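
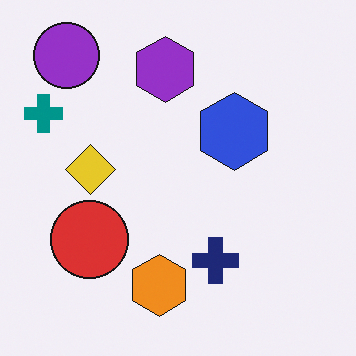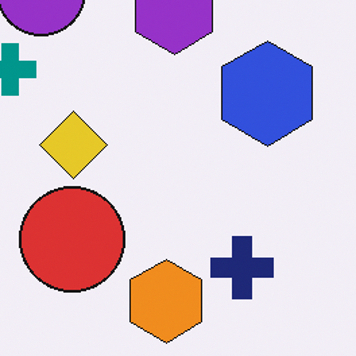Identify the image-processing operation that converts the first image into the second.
The transformation is: cropped slightly and scaled back up.

The visible shapes are larger and the field of view is narrower; shapes near the original edges may be partly or wholly outside the frame — a crop-and-rescale.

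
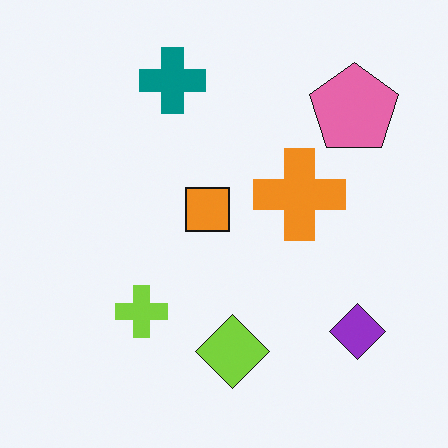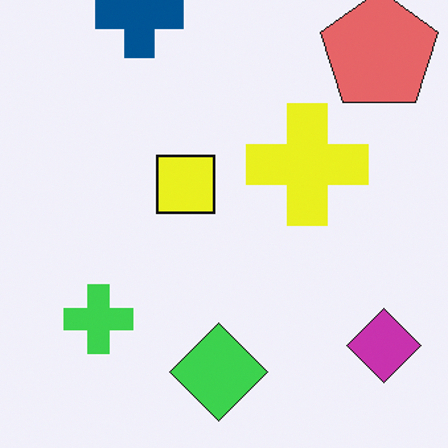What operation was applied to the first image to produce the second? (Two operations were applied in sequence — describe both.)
The second image is the first cropped slightly and scaled back up, then hue-shifted slightly.

The visible shapes are larger and the field of view is narrower; shapes near the original edges may be partly or wholly outside the frame — a crop-and-rescale. Every shape's color has rotated by the same amount around the hue wheel — a uniform hue shift.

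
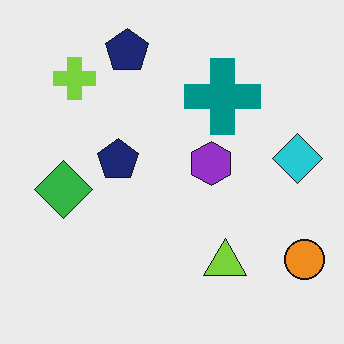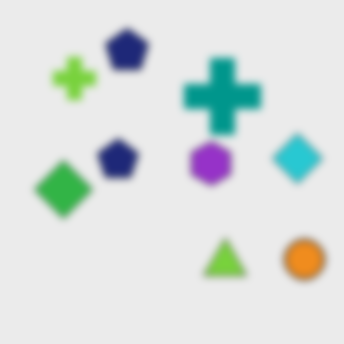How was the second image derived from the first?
This is the original image noticeably gaussian-blurred.

Shape edges and outlines are uniformly softened across the whole image.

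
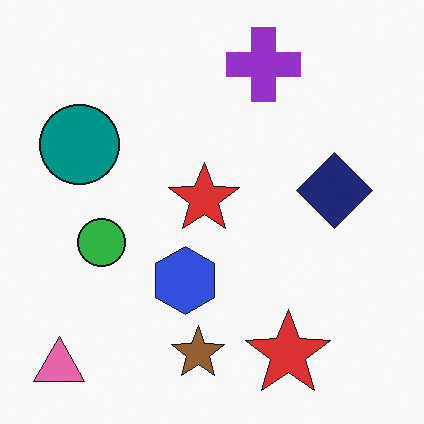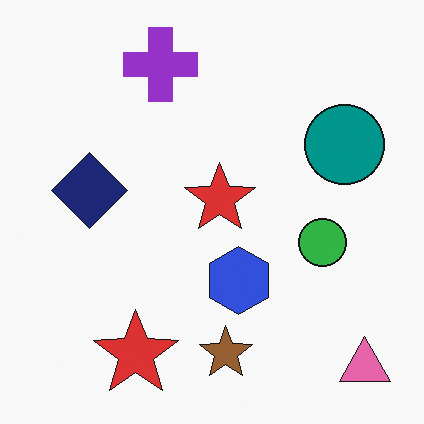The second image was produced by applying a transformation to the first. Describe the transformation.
This is the original image flipped horizontally (left ↔ right).

The pink triangle is in the bottom-left of the first image and the bottom-right of the second — shapes on opposite sides of the vertical midline have swapped in a mirror flip.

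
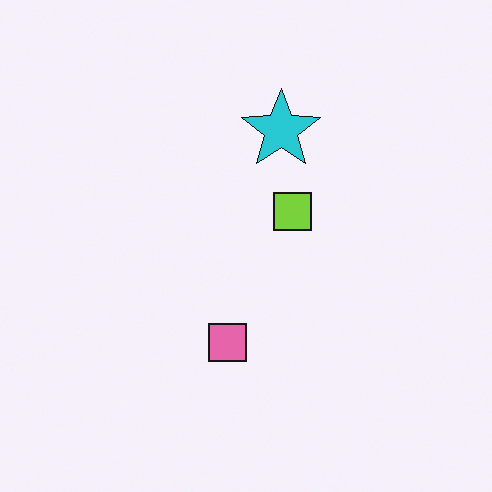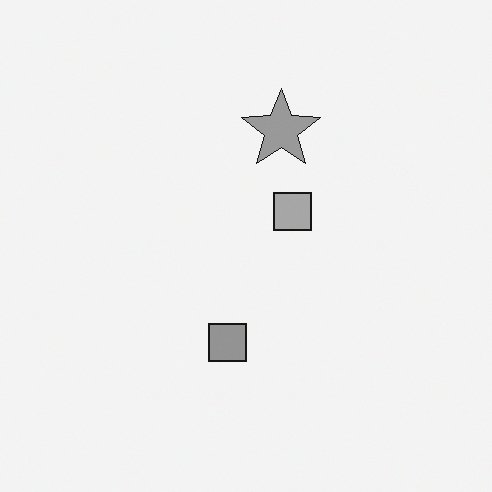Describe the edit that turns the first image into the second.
Converted to grayscale.

All color is removed — every shape is now a shade of grey.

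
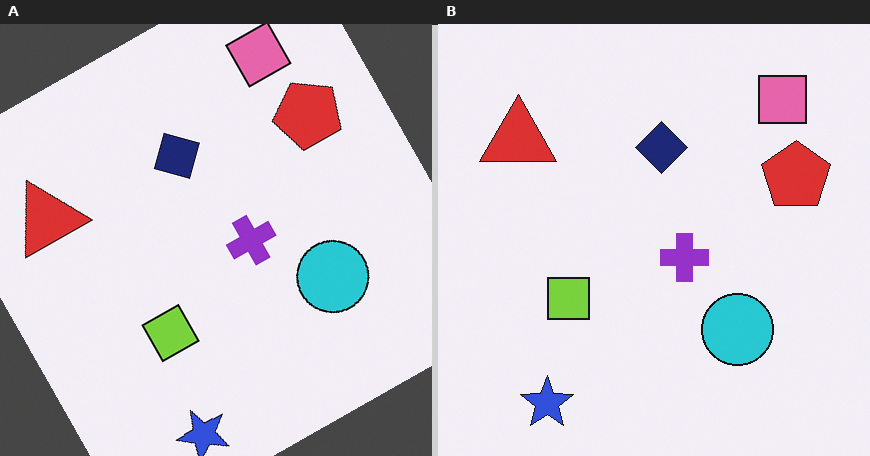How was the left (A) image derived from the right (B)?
The image was rotated counter-clockwise by a clearly visible amount.

Every shape is tilted by the same angle and the image corners show triangular fill wedges — a whole-image rotation by a non-right angle.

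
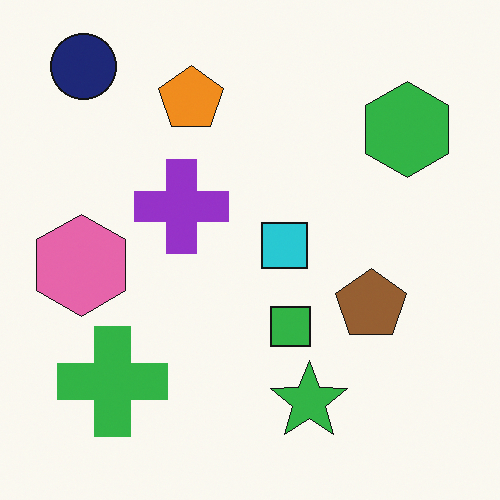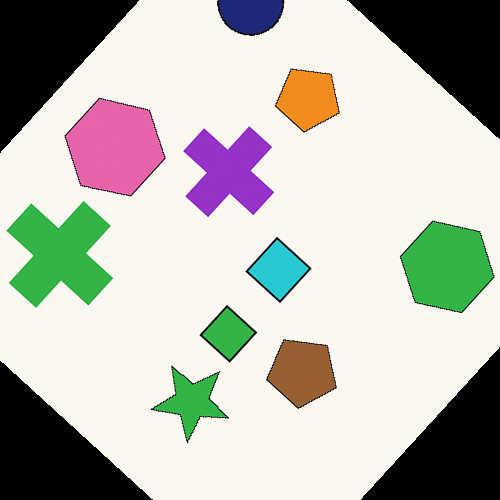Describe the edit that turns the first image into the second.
The image was rotated clockwise by a large amount — several tens of degrees.

Every shape is tilted by the same angle and the image corners show triangular fill wedges — a whole-image rotation by a non-right angle.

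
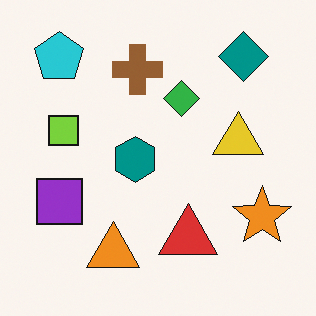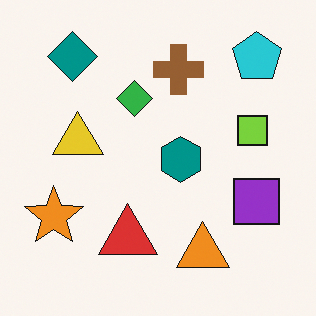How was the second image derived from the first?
The second image is the first flipped horizontally (left ↔ right).

The orange star is in the bottom-right of the first image and the bottom-left of the second — shapes on opposite sides of the vertical midline have swapped in a mirror flip.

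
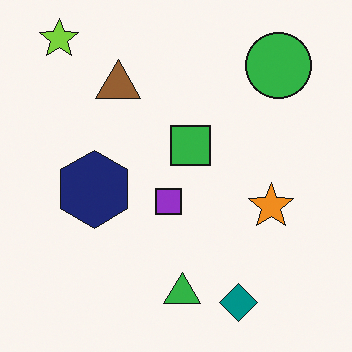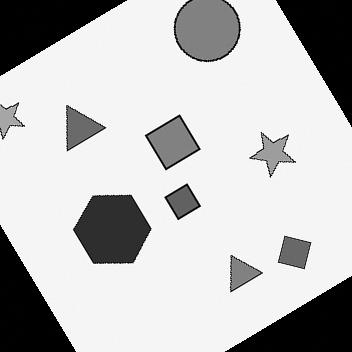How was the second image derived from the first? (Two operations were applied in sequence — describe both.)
This is the original image converted to grayscale, then rotated counter-clockwise by a large amount — several tens of degrees.

All color is removed — every shape is now a shade of grey. Every shape is tilted by the same angle and the image corners show triangular fill wedges — a whole-image rotation by a non-right angle.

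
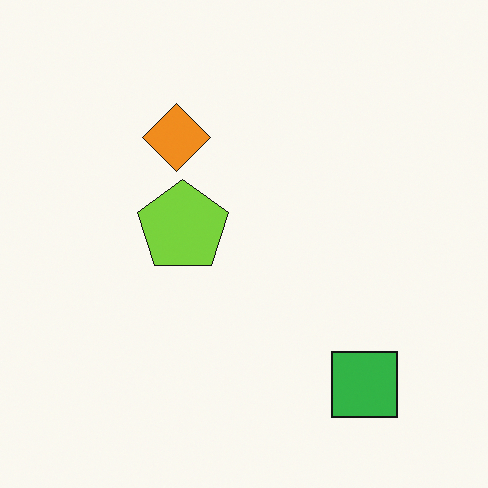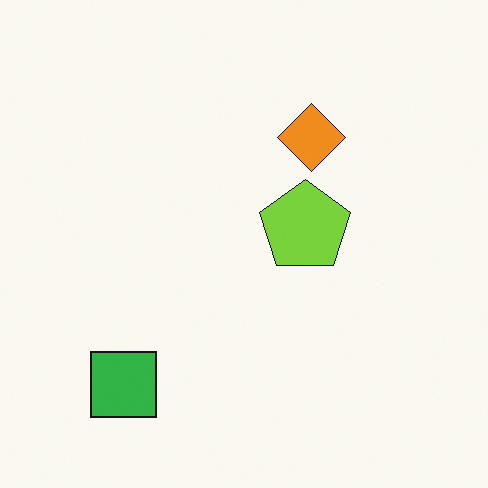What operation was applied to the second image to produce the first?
Flipped horizontally (left ↔ right).

The green square is in the bottom-left of the second image and the bottom-right of the first — shapes on opposite sides of the vertical midline have swapped in a mirror flip.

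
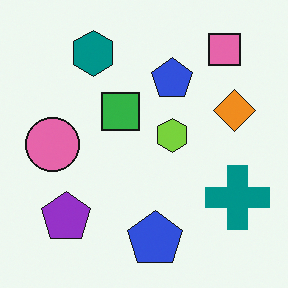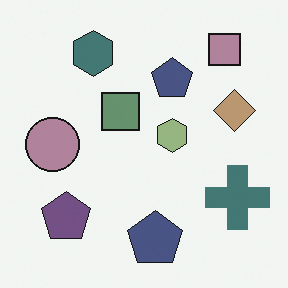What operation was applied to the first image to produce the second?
It was made much more muted (saturation change).

All colors are more muted and greyish — a global saturation change.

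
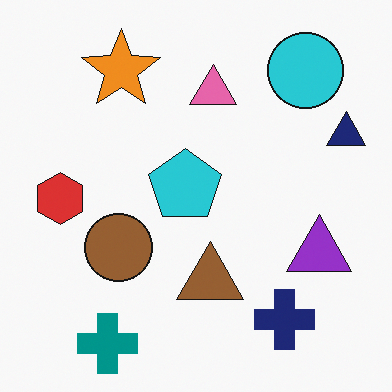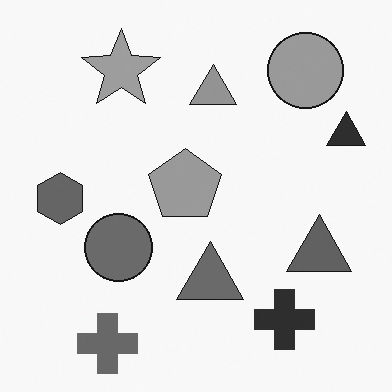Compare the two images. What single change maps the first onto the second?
The transformation is: converted to grayscale.

All color is removed — every shape is now a shade of grey.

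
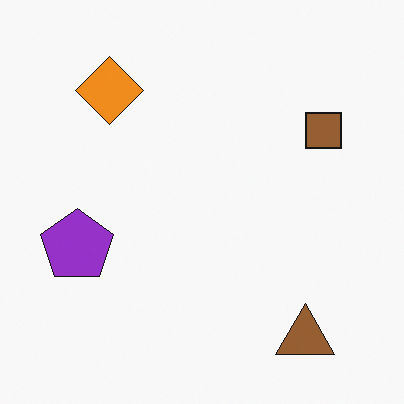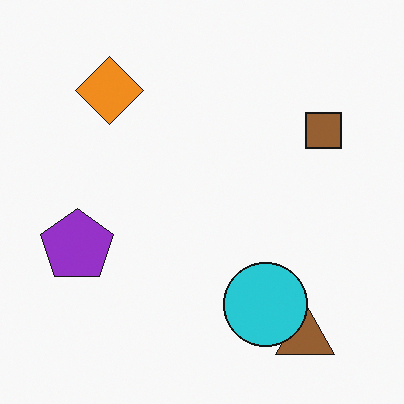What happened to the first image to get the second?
The transformation is: overlaid with an additional cyan circle.

A cyan circle appears in the second image that is absent from the first.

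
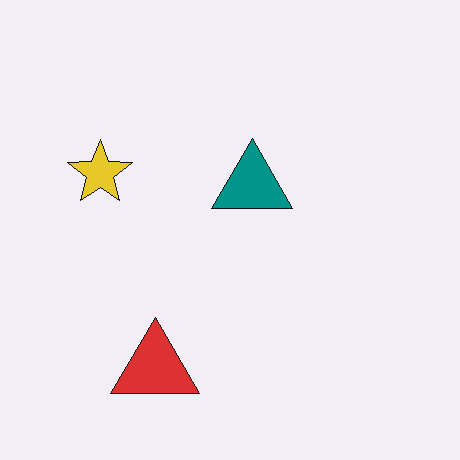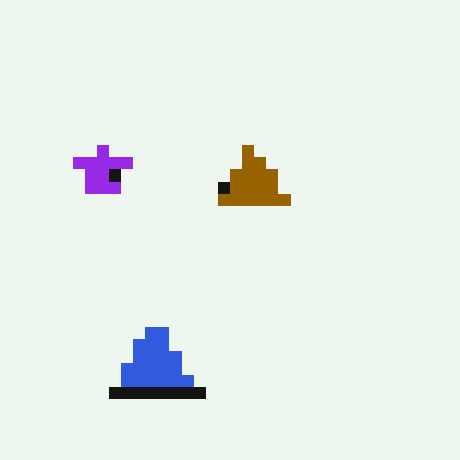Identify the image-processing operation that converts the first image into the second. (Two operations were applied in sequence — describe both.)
It was hue-shifted through roughly half the color wheel, then coarsely pixelated.

Every shape's color has rotated by the same amount around the hue wheel — a uniform hue shift. Shapes are reduced to large square blocks; fine edges and outlines are lost — a downscale-then-upscale (mosaic) effect.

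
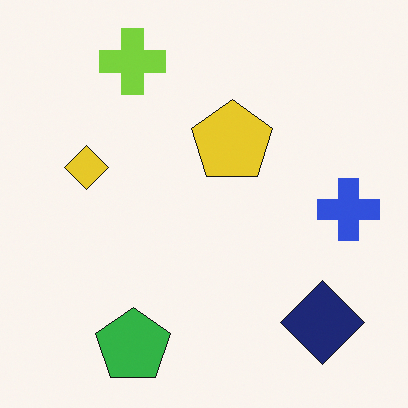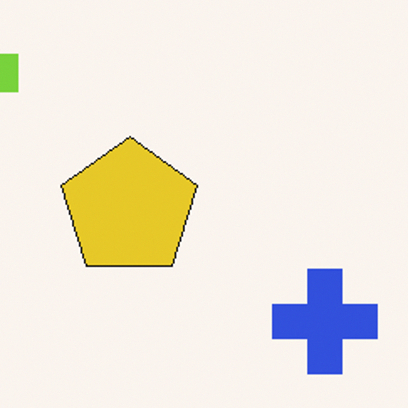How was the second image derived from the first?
It was cropped to a noticeably smaller region and rescaled.

The visible shapes are larger and the field of view is narrower; shapes near the original edges may be partly or wholly outside the frame — a crop-and-rescale.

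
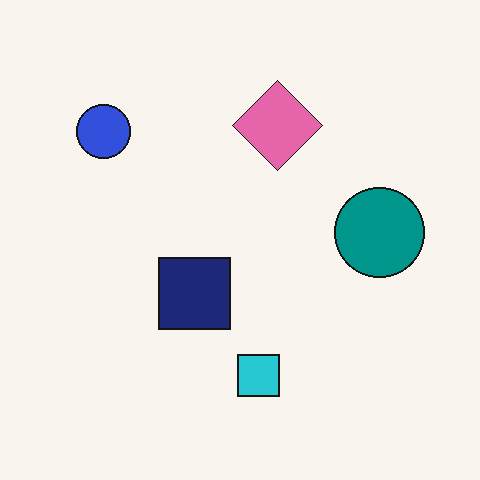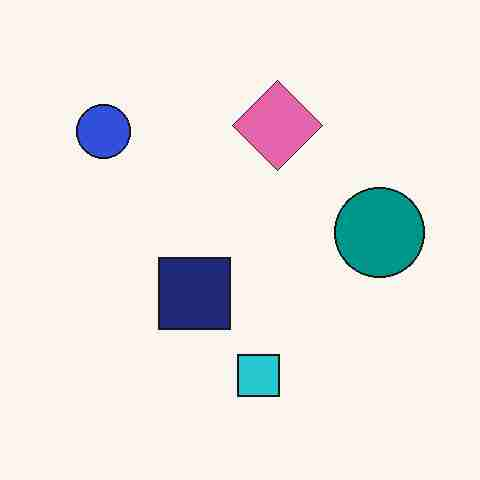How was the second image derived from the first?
Heavily JPEG-compressed with obvious blocking artifacts.

Blocky 8×8 compression artifacts appear around shape edges and the flat background shows ringing — characteristic JPEG degradation.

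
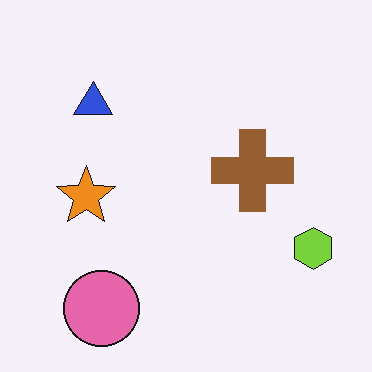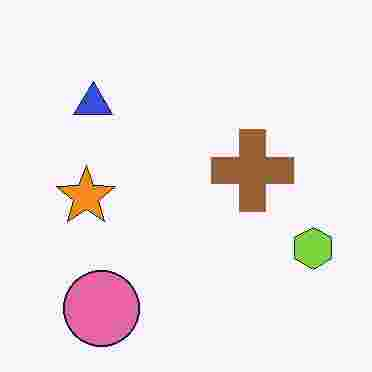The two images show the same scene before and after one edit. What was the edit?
The transformation is: heavily JPEG-compressed with obvious blocking artifacts.

Blocky 8×8 compression artifacts appear around shape edges and the flat background shows ringing — characteristic JPEG degradation.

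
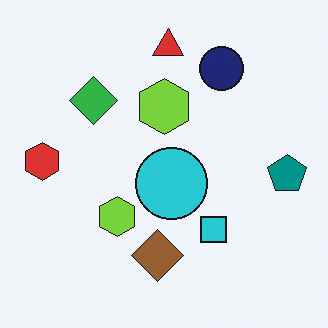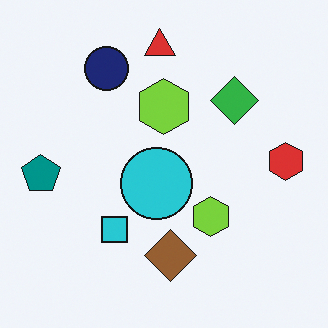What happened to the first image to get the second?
The image was flipped horizontally (left ↔ right).

The teal pentagon is in the right of the first image and the left of the second — shapes on opposite sides of the vertical midline have swapped in a mirror flip.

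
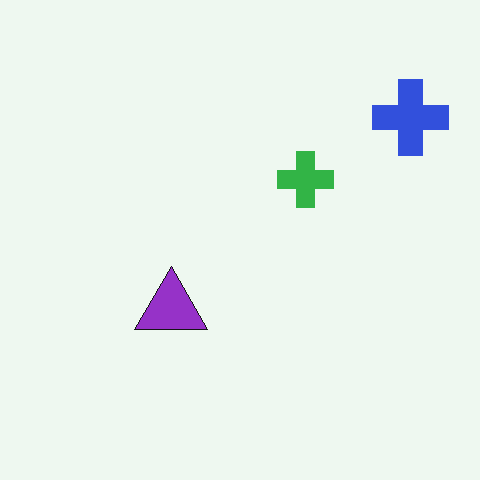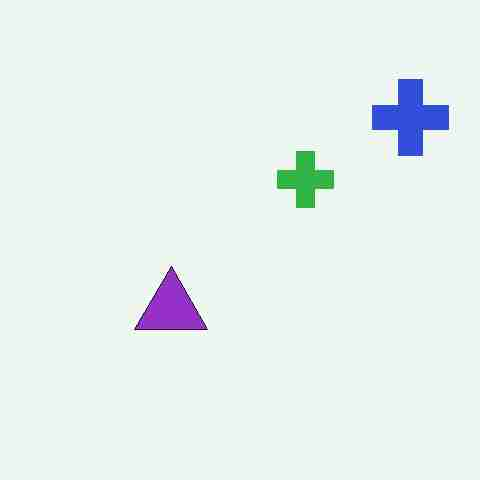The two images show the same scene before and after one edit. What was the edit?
The transformation is: degraded with heavy JPEG compression.

Blocky 8×8 compression artifacts appear around shape edges and the flat background shows ringing — characteristic JPEG degradation.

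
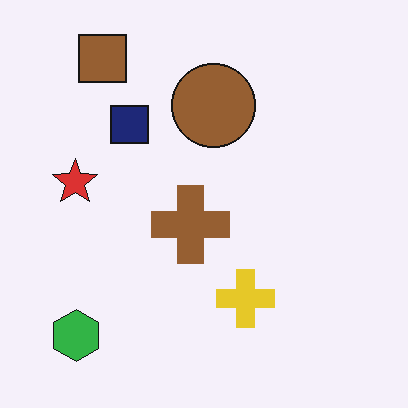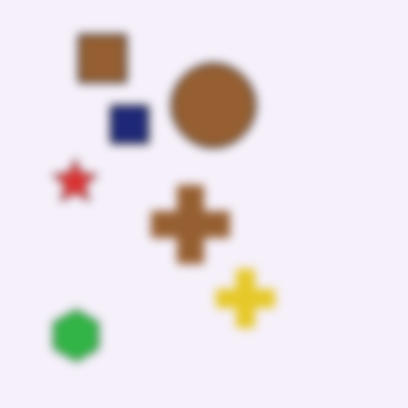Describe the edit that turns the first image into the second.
The second image is the first noticeably gaussian-blurred.

Shape edges and outlines are uniformly softened across the whole image.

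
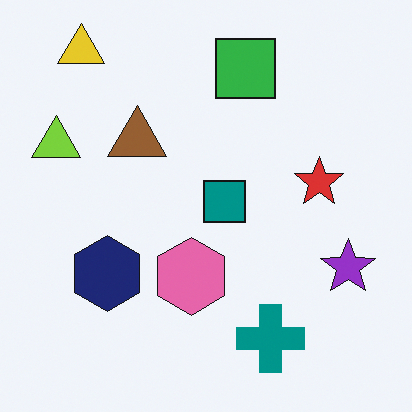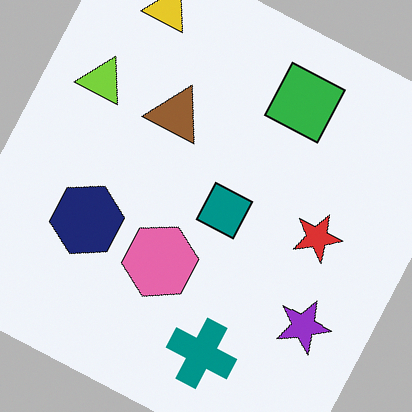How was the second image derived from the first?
This is the original image rotated clockwise by a clearly visible amount.

Every shape is tilted by the same angle and the image corners show triangular fill wedges — a whole-image rotation by a non-right angle.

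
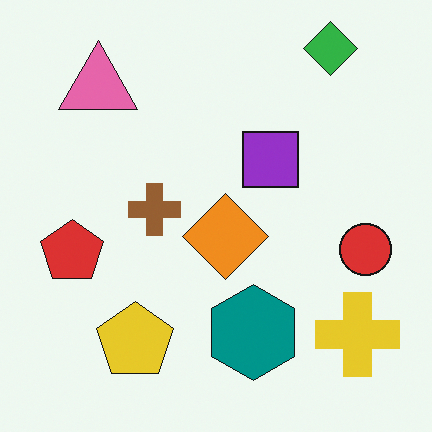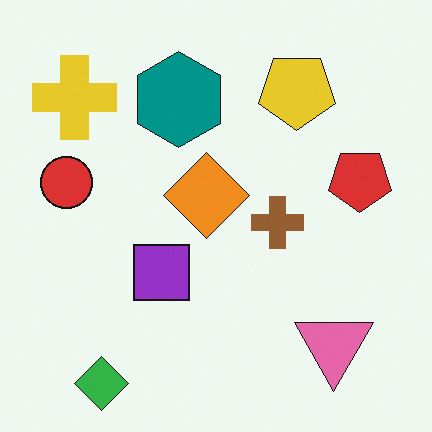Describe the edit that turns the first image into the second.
It was rotated 180°.

The green diamond sits in the top-right of the first image and the bottom-left of the second — consistent with a whole-image 180° rotation.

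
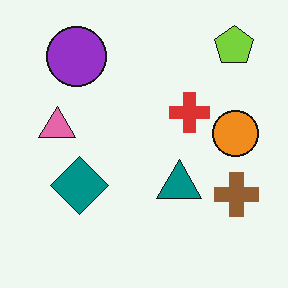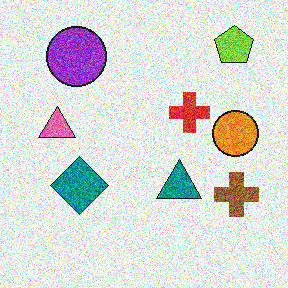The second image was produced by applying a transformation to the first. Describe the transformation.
It was degraded with a thick layer of grain.

Random speckle covers the whole image, including the flat background.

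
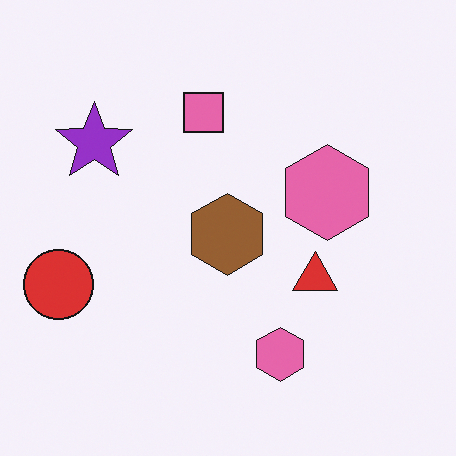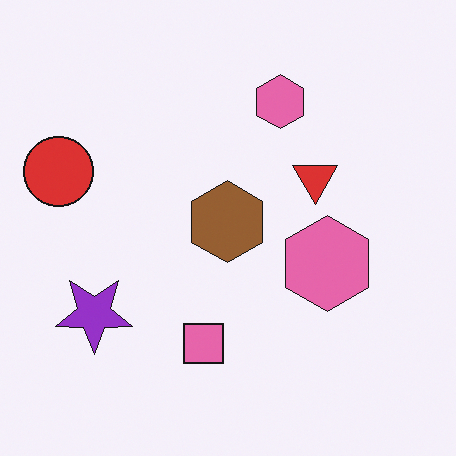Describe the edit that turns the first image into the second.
It was flipped vertically (top ↔ bottom).

The pink square is in the top of the first image and the bottom of the second — shapes on opposite sides of the horizontal midline have swapped in a mirror flip.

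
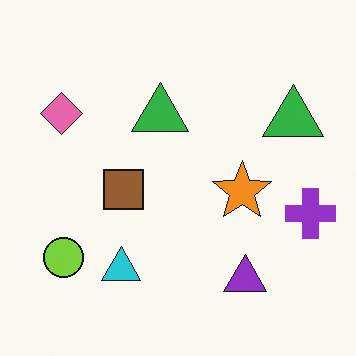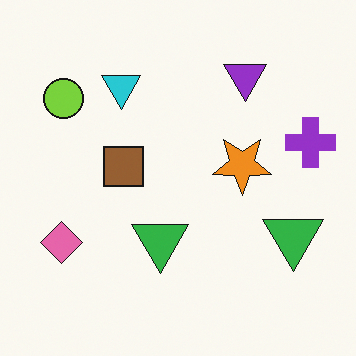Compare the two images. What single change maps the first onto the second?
Flipped vertically (top ↔ bottom).

The purple triangle is in the bottom-right of the first image and the top-right of the second — shapes on opposite sides of the horizontal midline have swapped in a mirror flip.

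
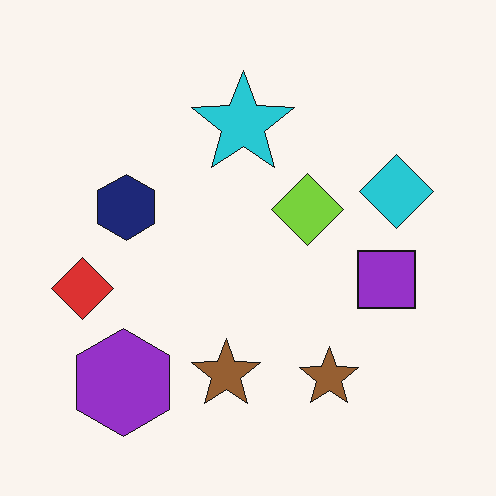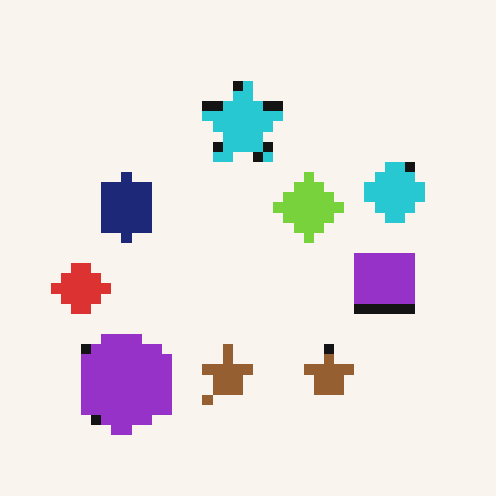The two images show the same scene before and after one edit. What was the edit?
The second image is the first coarsely pixelated.

Shapes are reduced to large square blocks; fine edges and outlines are lost — a downscale-then-upscale (mosaic) effect.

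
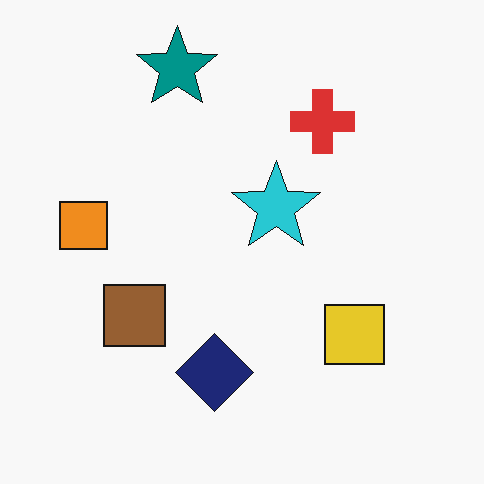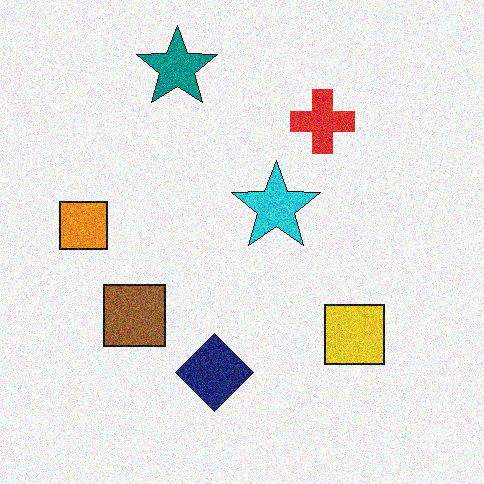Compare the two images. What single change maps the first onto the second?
The transformation is: degraded with visible gaussian noise.

Random speckle covers the whole image, including the flat background.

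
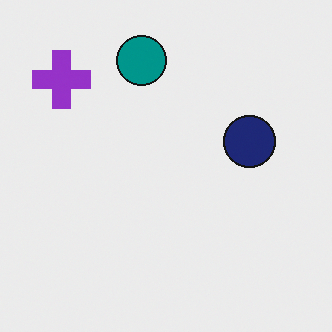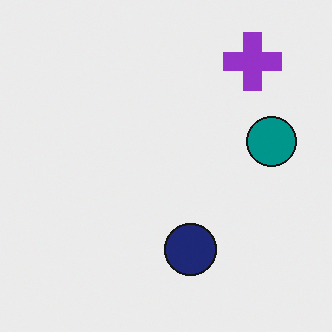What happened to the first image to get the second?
The second image is the first rotated 90° clockwise.

The purple cross sits in the top-left of the first image and the top-right of the second — consistent with a whole-image 90° clockwise rotation.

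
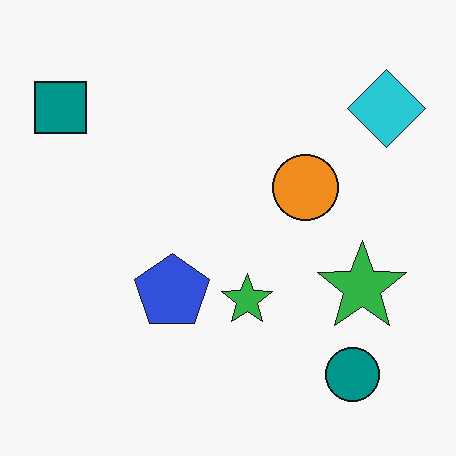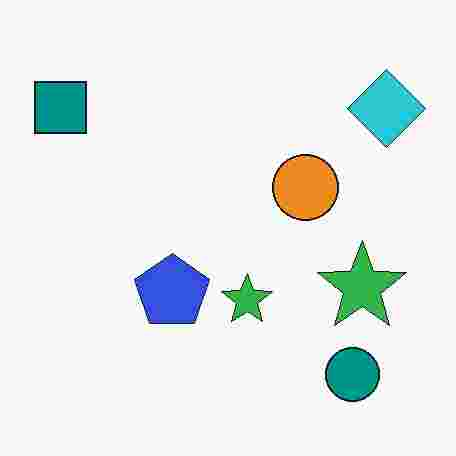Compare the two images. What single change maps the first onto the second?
The transformation is: heavily JPEG-compressed with obvious blocking artifacts.

Blocky 8×8 compression artifacts appear around shape edges and the flat background shows ringing — characteristic JPEG degradation.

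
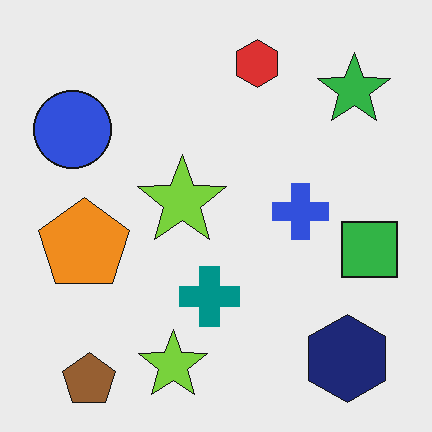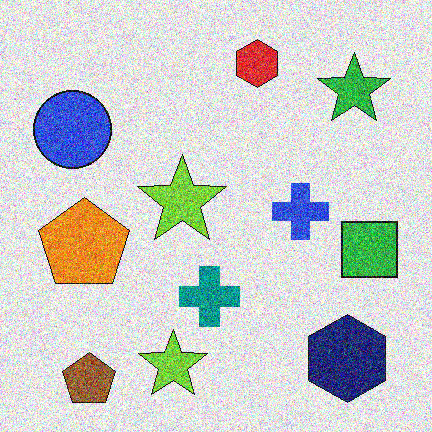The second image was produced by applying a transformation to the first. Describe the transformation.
The second image is the first degraded with heavy additive noise.

Random speckle covers the whole image, including the flat background.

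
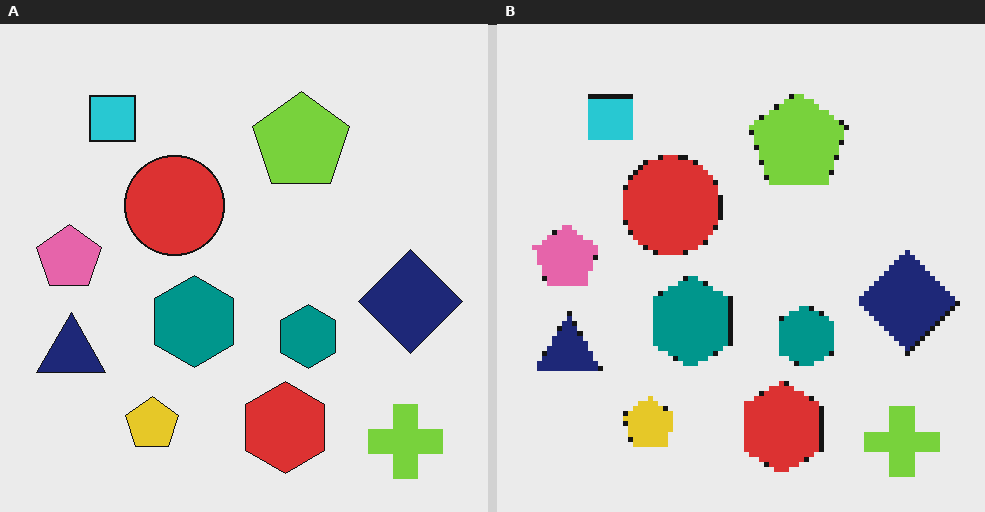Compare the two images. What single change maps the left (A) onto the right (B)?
The right (B) image is the left (A) mildly pixelated.

Shapes are reduced to large square blocks; fine edges and outlines are lost — a downscale-then-upscale (mosaic) effect.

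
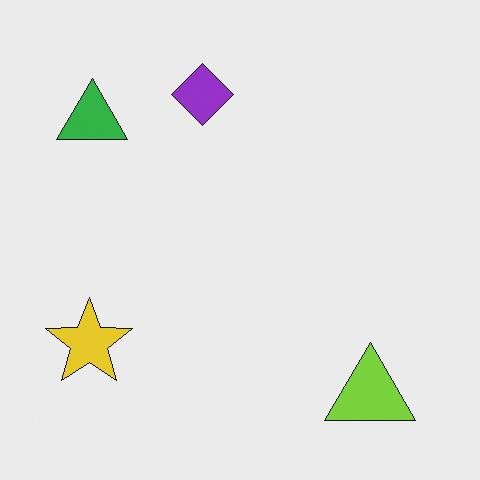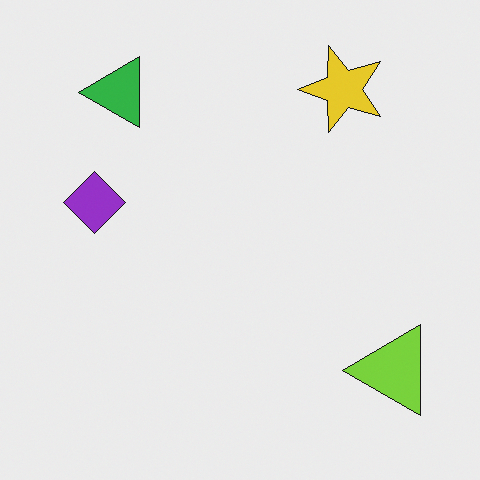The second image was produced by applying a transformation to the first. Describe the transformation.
This is the original image transposed (reflected across the top-left ↔ bottom-right diagonal).

Shapes have swapped their row and column positions — what was in the top-right is now in the bottom-left — a diagonal reflection.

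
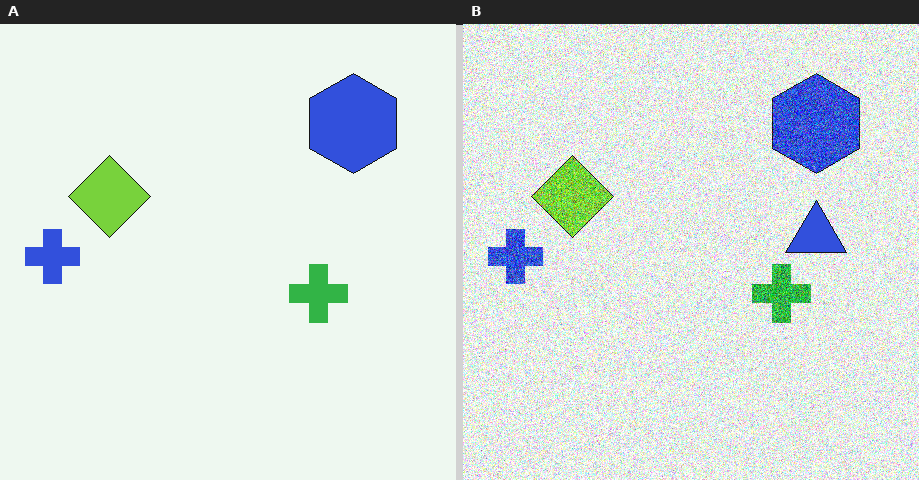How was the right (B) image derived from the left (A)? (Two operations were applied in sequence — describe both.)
This is the original image degraded with a thick layer of grain, then overlaid with an additional blue triangle.

Random speckle covers the whole image, including the flat background. A blue triangle appears in the right (B) image that is absent from the left (A).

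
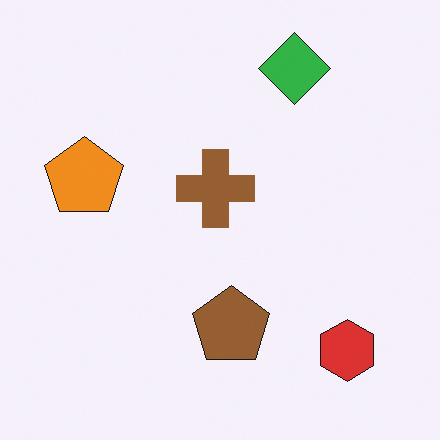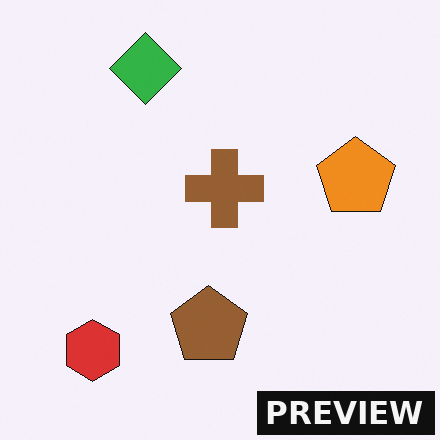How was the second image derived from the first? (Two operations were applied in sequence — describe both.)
The image was flipped horizontally (left ↔ right), then watermarked with the text "PREVIEW" in the lower-right corner.

The orange pentagon is in the left of the first image and the right of the second — shapes on opposite sides of the vertical midline have swapped in a mirror flip. A dark label reading "PREVIEW" appears in the lower-right corner.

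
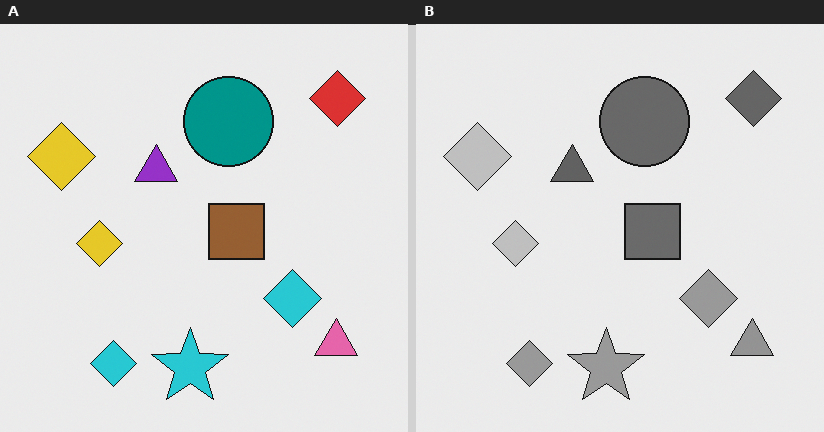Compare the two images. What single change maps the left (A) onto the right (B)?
The right (B) image is the left (A) converted to grayscale.

All color is removed — every shape is now a shade of grey.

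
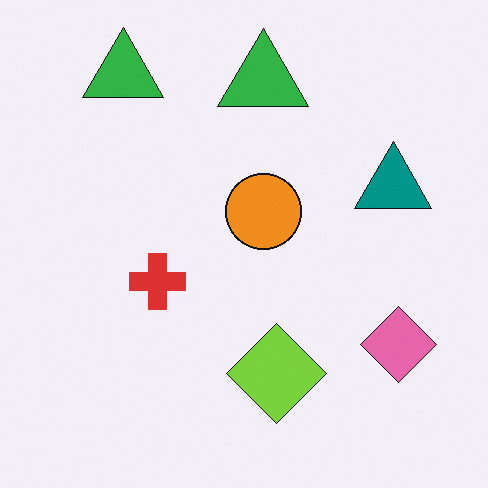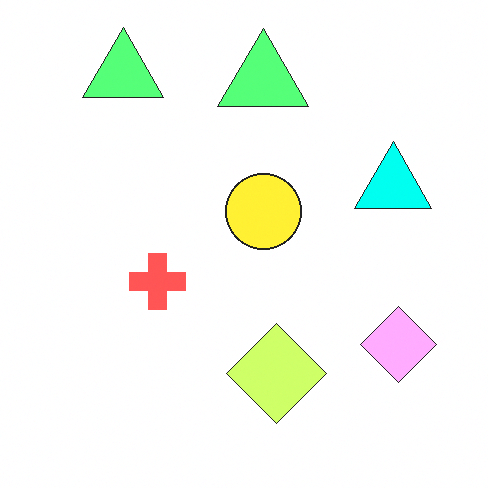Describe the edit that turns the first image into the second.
This is the original image brightened a lot.

Every pixel — background and shapes alike — is uniformly brightened.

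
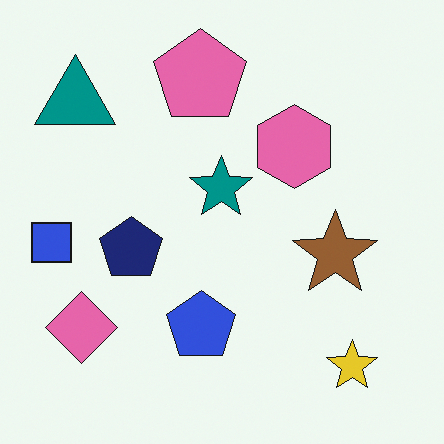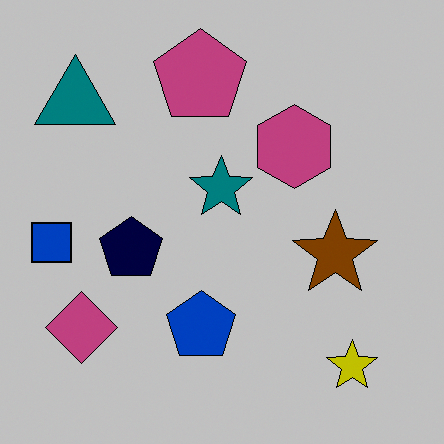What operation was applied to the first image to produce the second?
The second image is the first heavily posterized to just a handful of flat colors.

Each flat color has snapped to a coarser quantized level — most visibly, the near-white background has dropped to a flat grey.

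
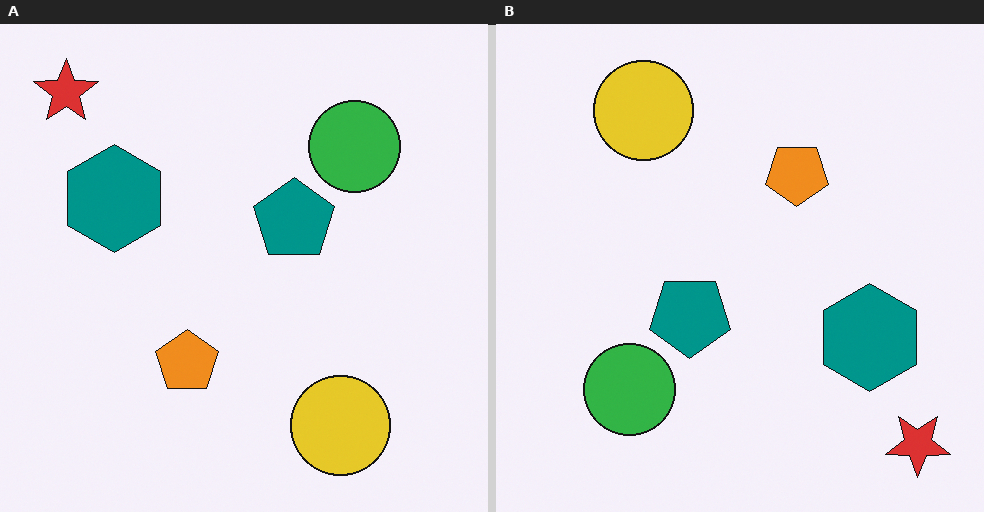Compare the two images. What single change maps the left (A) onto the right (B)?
The right (B) image is the left (A) rotated 180°.

The red star sits in the top-left of the left (A) image and the bottom-right of the right (B) — consistent with a whole-image 180° rotation.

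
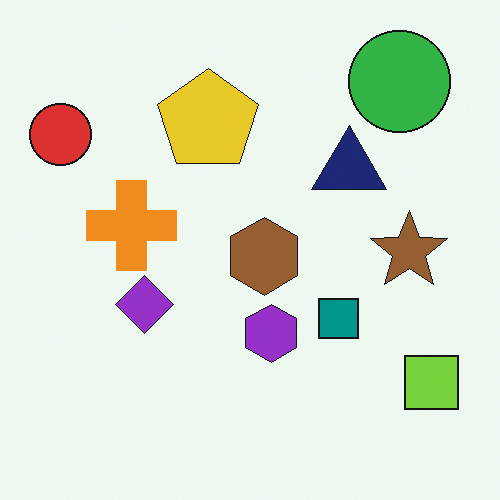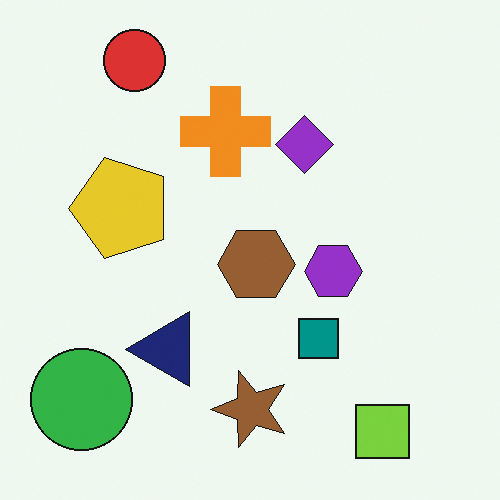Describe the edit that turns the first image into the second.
The second image is the first transposed (reflected across the top-left ↔ bottom-right diagonal).

Shapes have swapped their row and column positions — what was in the top-right is now in the bottom-left — a diagonal reflection.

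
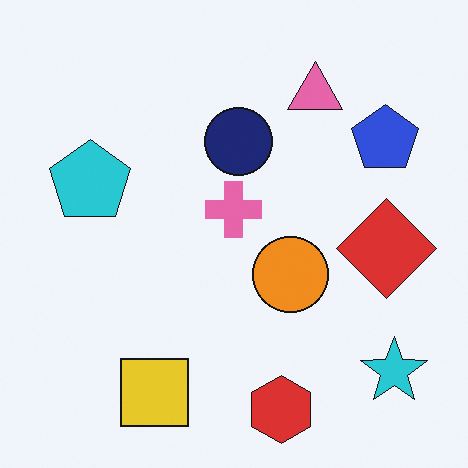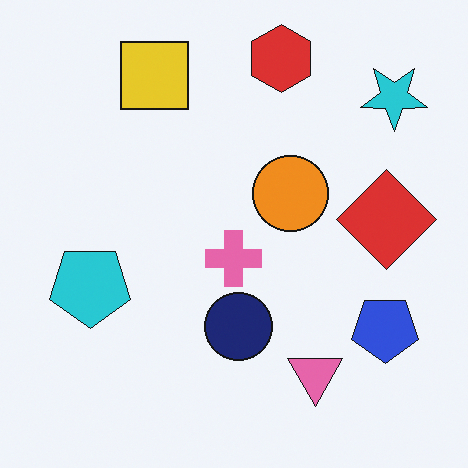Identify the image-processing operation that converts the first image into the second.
The image was flipped vertically (top ↔ bottom).

The red hexagon is in the bottom of the first image and the top of the second — shapes on opposite sides of the horizontal midline have swapped in a mirror flip.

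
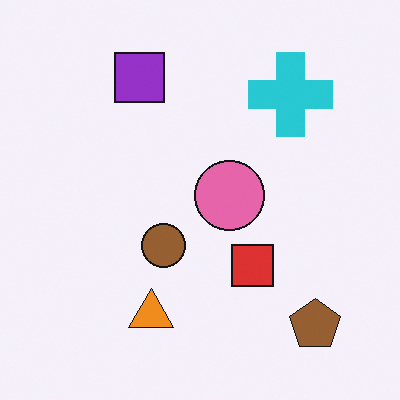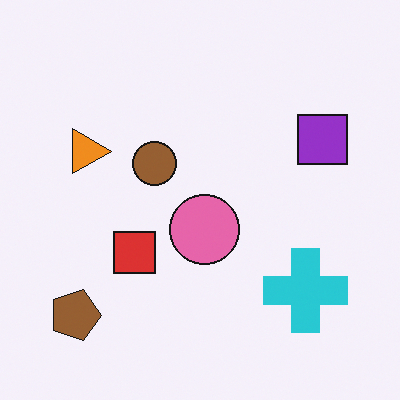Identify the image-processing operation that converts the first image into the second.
This is the original image rotated 90° clockwise.

The brown pentagon sits in the bottom-right of the first image and the bottom-left of the second — consistent with a whole-image 90° clockwise rotation.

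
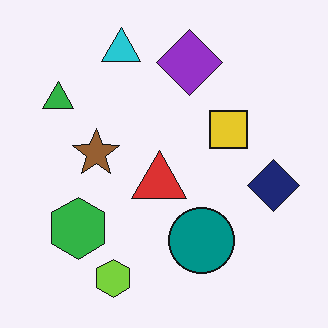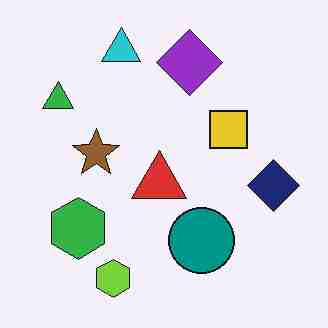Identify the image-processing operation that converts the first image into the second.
The second image is the first heavily JPEG-compressed with obvious blocking artifacts.

Blocky 8×8 compression artifacts appear around shape edges and the flat background shows ringing — characteristic JPEG degradation.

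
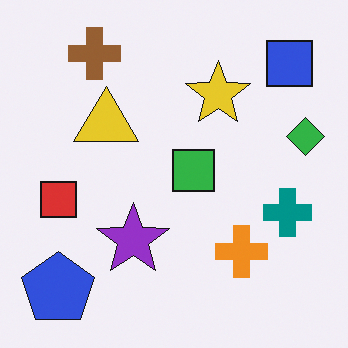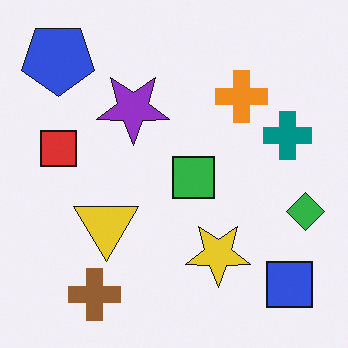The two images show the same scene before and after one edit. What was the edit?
This is the original image flipped vertically (top ↔ bottom).

The brown cross is in the top-left of the first image and the bottom-left of the second — shapes on opposite sides of the horizontal midline have swapped in a mirror flip.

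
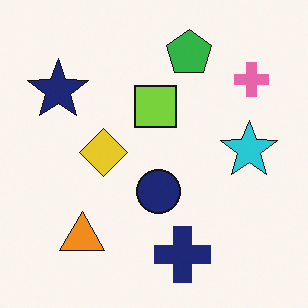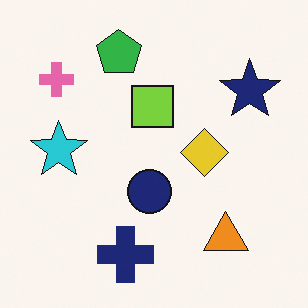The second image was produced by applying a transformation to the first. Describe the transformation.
This is the original image flipped horizontally (left ↔ right).

The pink cross is in the top-right of the first image and the top-left of the second — shapes on opposite sides of the vertical midline have swapped in a mirror flip.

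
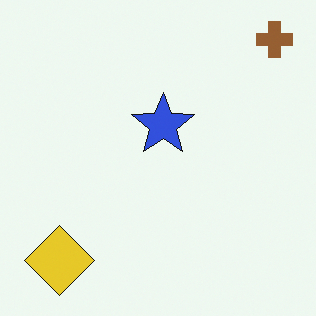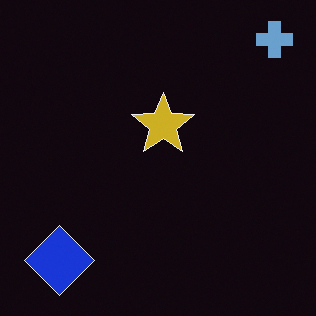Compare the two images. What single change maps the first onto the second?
It was color-inverted (negative).

The light background has become dark and every shape's color is its complement — a photographic negative.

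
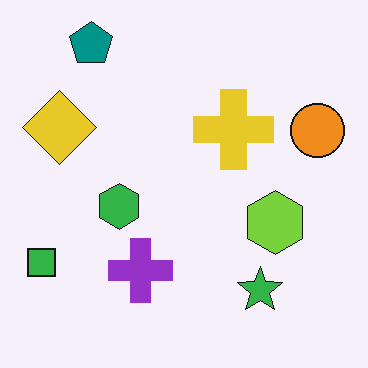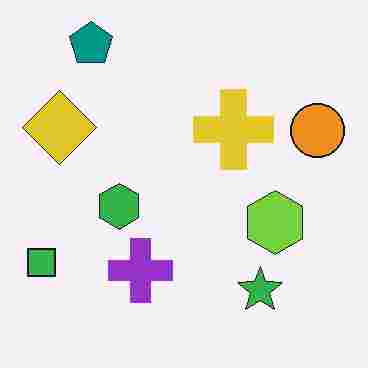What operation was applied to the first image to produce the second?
Heavily JPEG-compressed with obvious blocking artifacts.

Blocky 8×8 compression artifacts appear around shape edges and the flat background shows ringing — characteristic JPEG degradation.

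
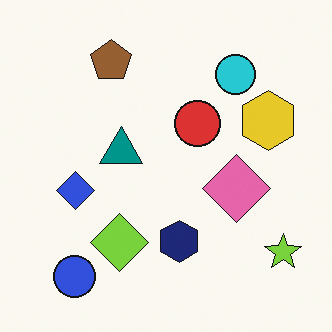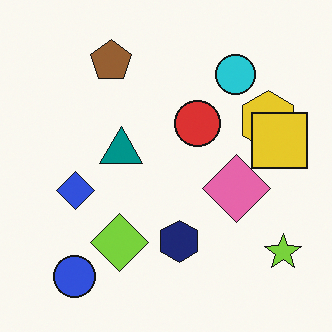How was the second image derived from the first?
It was overlaid with an additional yellow square.

A yellow square appears in the second image that is absent from the first.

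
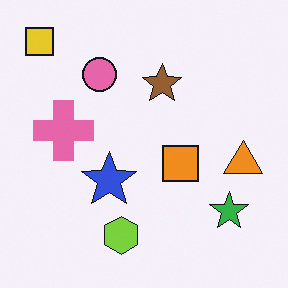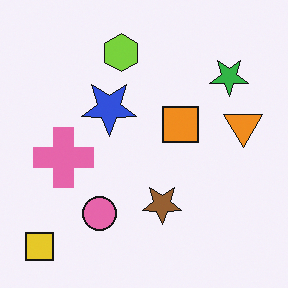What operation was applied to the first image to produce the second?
The image was flipped vertically (top ↔ bottom).

The yellow square is in the top-left of the first image and the bottom-left of the second — shapes on opposite sides of the horizontal midline have swapped in a mirror flip.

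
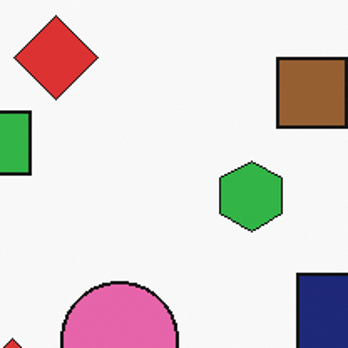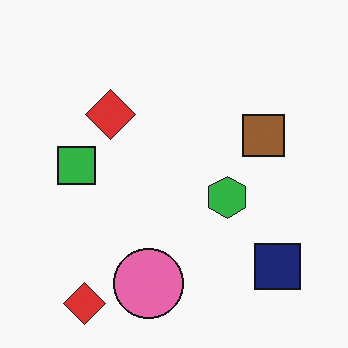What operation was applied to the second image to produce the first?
The transformation is: cropped tightly and scaled back up.

The visible shapes are larger and the field of view is narrower; shapes near the original edges may be partly or wholly outside the frame — a crop-and-rescale.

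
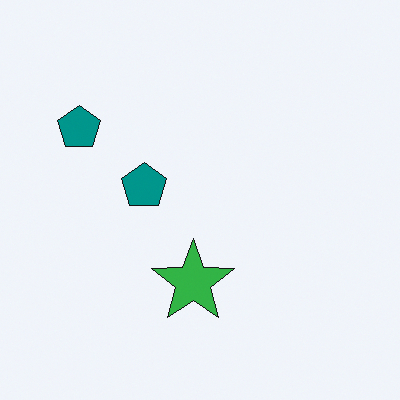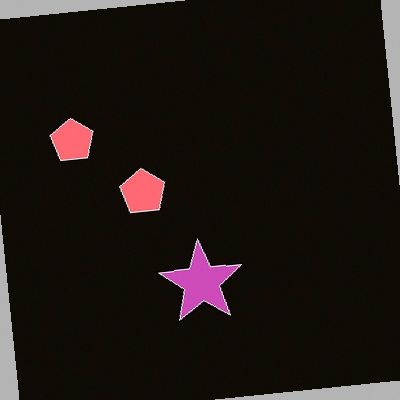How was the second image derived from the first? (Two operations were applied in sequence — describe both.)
The second image is the first color-inverted (negative), then rotated counter-clockwise by a few degrees.

The light background has become dark and every shape's color is its complement — a photographic negative. Every shape is tilted by the same angle and the image corners show triangular fill wedges — a whole-image rotation by a non-right angle.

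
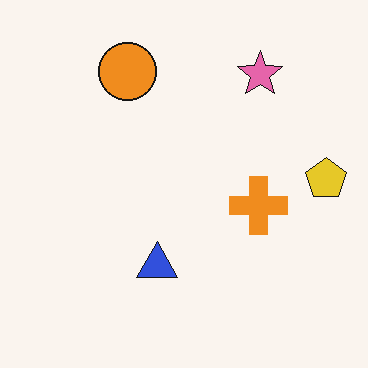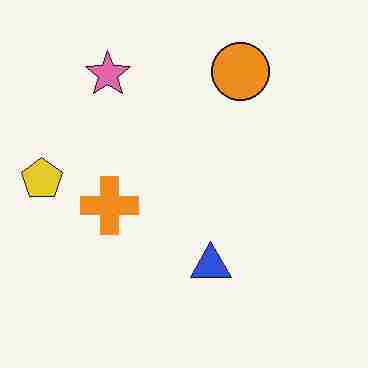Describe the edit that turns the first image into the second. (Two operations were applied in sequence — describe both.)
It was flipped horizontally (left ↔ right), then heavily JPEG-compressed with obvious blocking artifacts.

The yellow pentagon is in the right of the first image and the left of the second — shapes on opposite sides of the vertical midline have swapped in a mirror flip. Blocky 8×8 compression artifacts appear around shape edges and the flat background shows ringing — characteristic JPEG degradation.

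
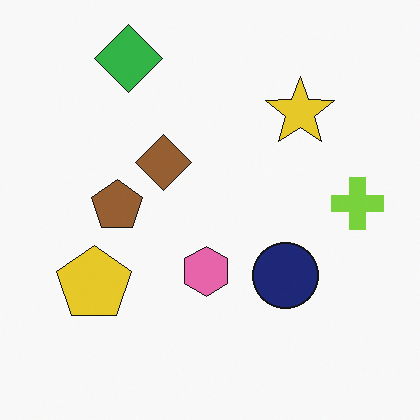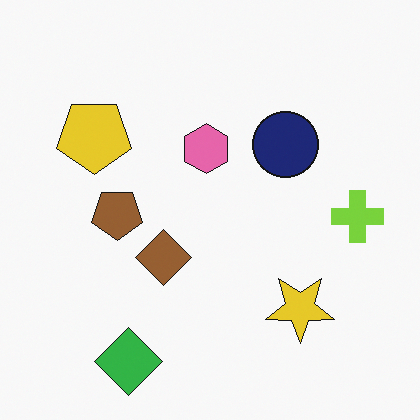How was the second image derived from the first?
The second image is the first flipped vertically (top ↔ bottom).

The green diamond is in the top-left of the first image and the bottom-left of the second — shapes on opposite sides of the horizontal midline have swapped in a mirror flip.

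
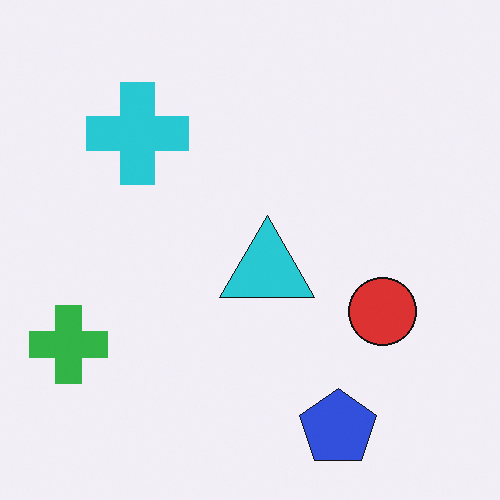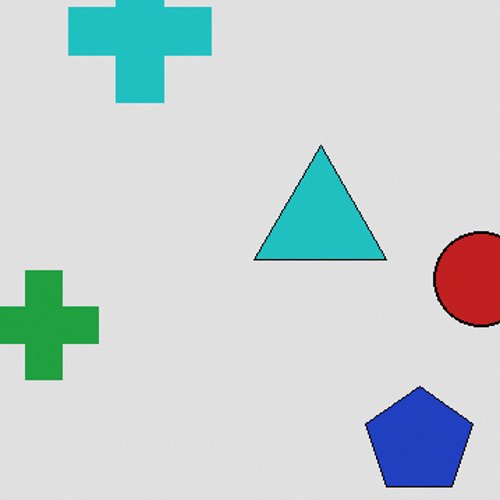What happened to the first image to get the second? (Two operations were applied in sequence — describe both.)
The image was posterized to a reduced palette, then cropped slightly and scaled back up.

Each flat color has snapped to a coarser quantized level — most visibly, the near-white background has dropped to a flat grey. The visible shapes are larger and the field of view is narrower; shapes near the original edges may be partly or wholly outside the frame — a crop-and-rescale.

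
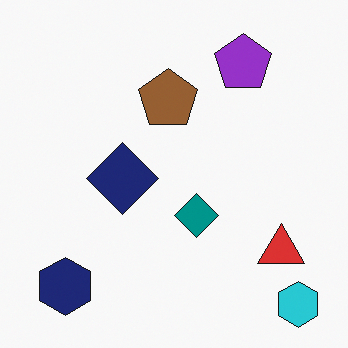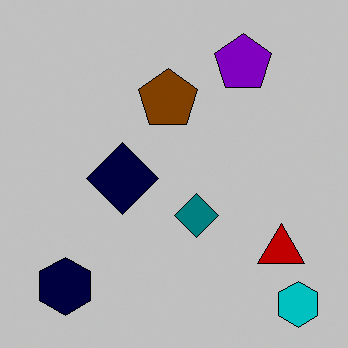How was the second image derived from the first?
It was aggressively posterized.

Each flat color has snapped to a coarser quantized level — most visibly, the near-white background has dropped to a flat grey.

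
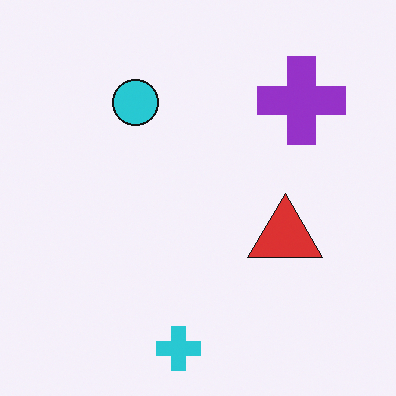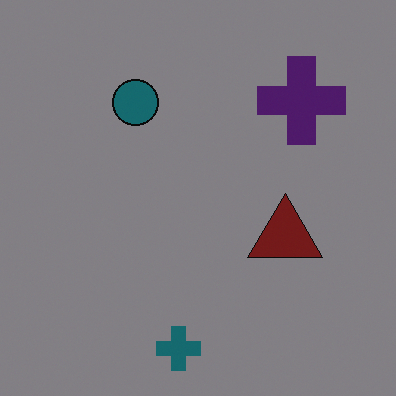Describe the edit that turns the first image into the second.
This is the original image darkened a lot.

Every pixel — background and shapes alike — is uniformly darkened.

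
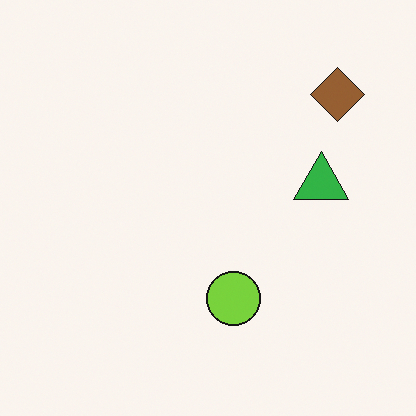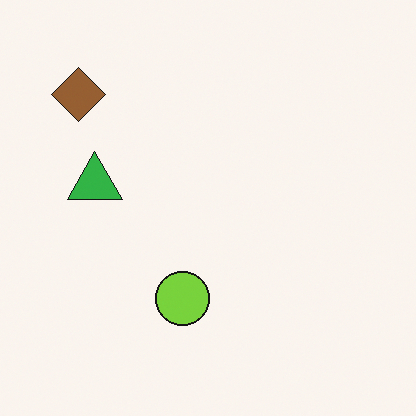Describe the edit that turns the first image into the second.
This is the original image flipped horizontally (left ↔ right).

The brown diamond is in the top-right of the first image and the top-left of the second — shapes on opposite sides of the vertical midline have swapped in a mirror flip.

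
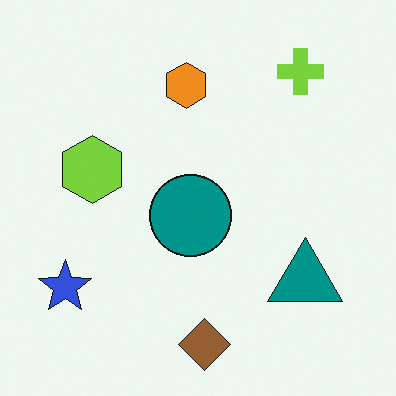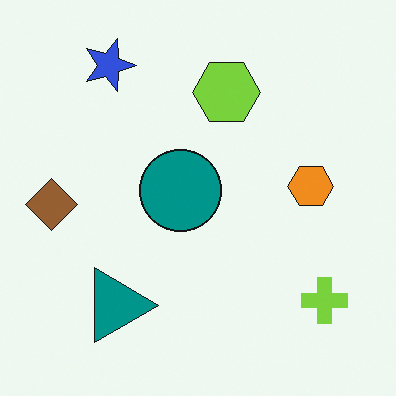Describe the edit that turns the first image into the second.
It was rotated 90° clockwise.

The lime cross sits in the top-right of the first image and the bottom-right of the second — consistent with a whole-image 90° clockwise rotation.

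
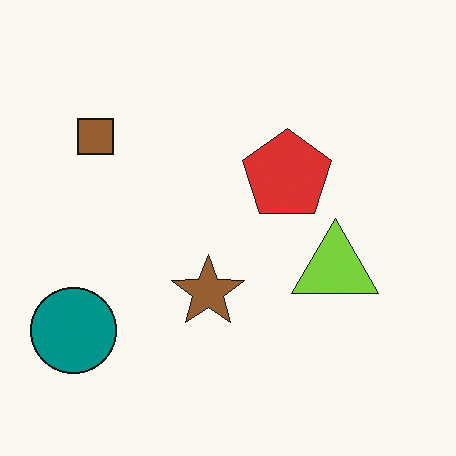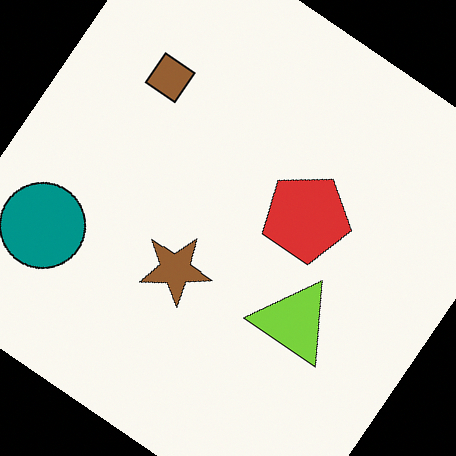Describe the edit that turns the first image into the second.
It was rotated clockwise by a large amount — several tens of degrees.

Every shape is tilted by the same angle and the image corners show triangular fill wedges — a whole-image rotation by a non-right angle.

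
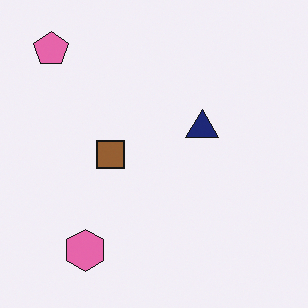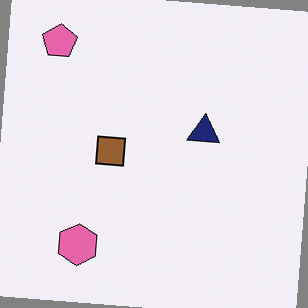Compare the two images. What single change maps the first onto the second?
The image was rotated clockwise by a slight angle.

Every shape is tilted by the same angle and the image corners show triangular fill wedges — a whole-image rotation by a non-right angle.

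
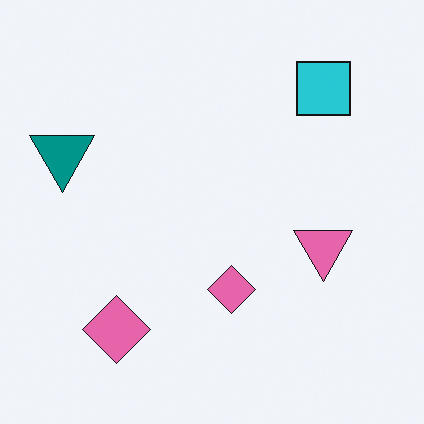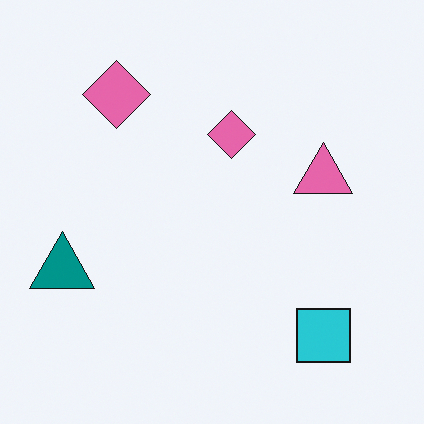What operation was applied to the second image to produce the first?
Flipped vertically (top ↔ bottom).

The cyan square is in the bottom-right of the second image and the top-right of the first — shapes on opposite sides of the horizontal midline have swapped in a mirror flip.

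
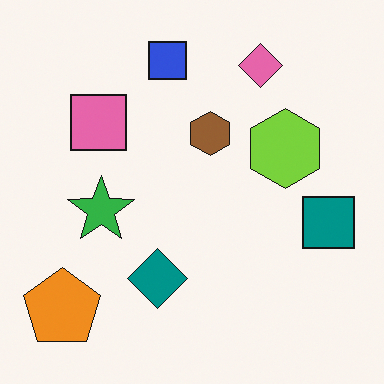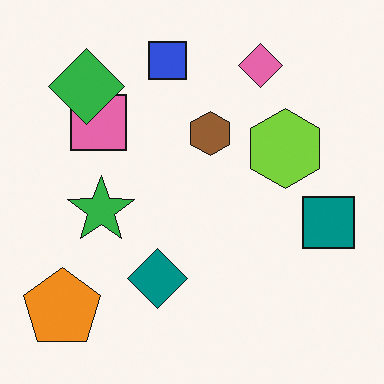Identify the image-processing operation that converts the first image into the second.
The image was overlaid with an additional green diamond.

A green diamond appears in the second image that is absent from the first.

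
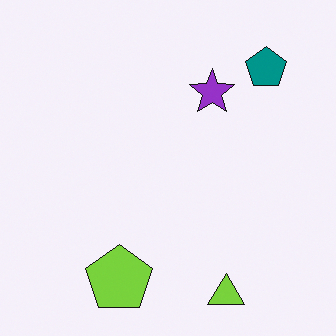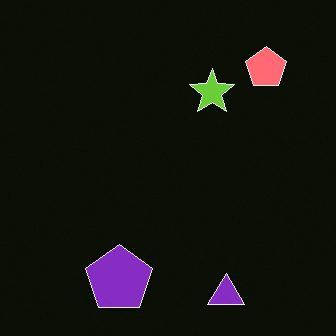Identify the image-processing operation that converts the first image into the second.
Color-inverted (negative).

The light background has become dark and every shape's color is its complement — a photographic negative.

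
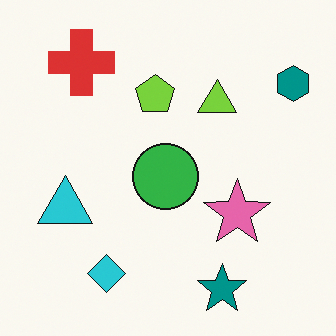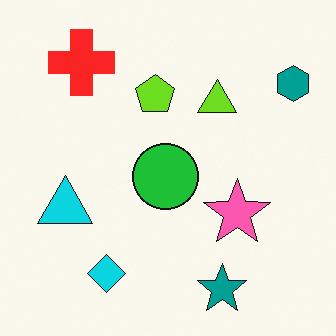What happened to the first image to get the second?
The second image is the first slightly oversaturated.

All colors are more vivid — a global saturation change.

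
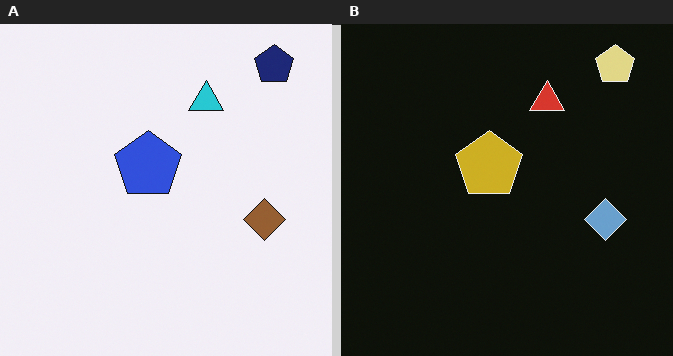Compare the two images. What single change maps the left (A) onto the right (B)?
The right (B) image is the left (A) color-inverted (negative).

The light background has become dark and every shape's color is its complement — a photographic negative.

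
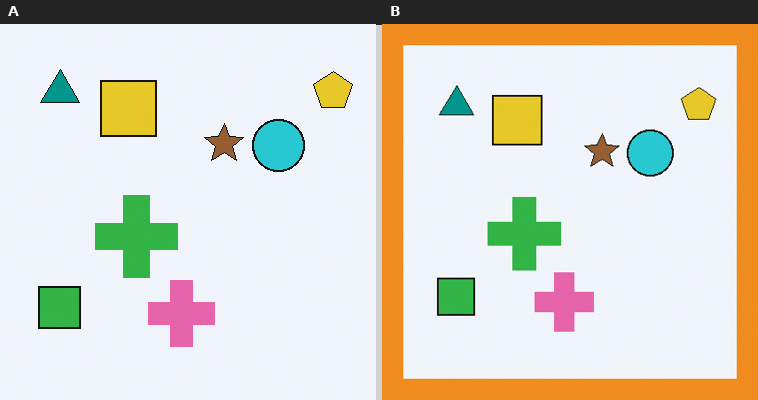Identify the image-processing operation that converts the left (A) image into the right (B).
Framed with a orange border.

A solid orange frame runs around the edge of the right (B) image, with the content slightly shrunk inside it.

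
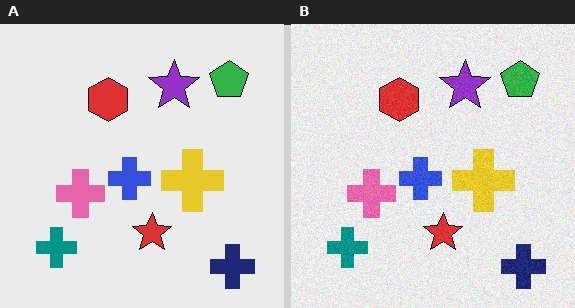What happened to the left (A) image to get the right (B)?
The image was degraded with subtle gaussian noise.

Random speckle covers the whole image, including the flat background.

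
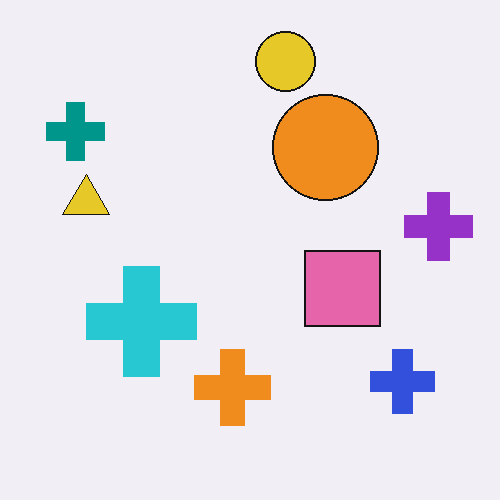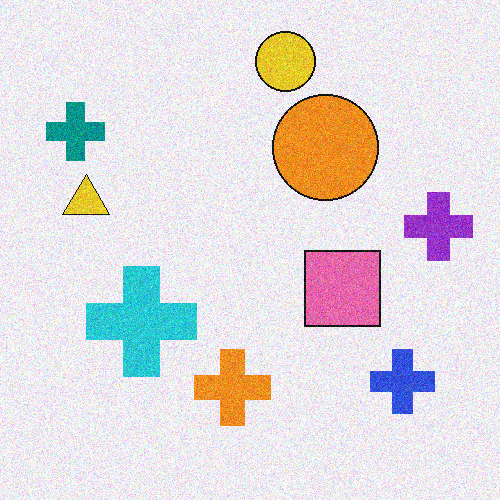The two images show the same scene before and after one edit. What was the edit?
Degraded with moderate additive noise.

Random speckle covers the whole image, including the flat background.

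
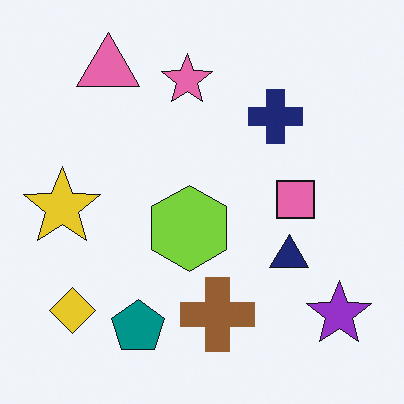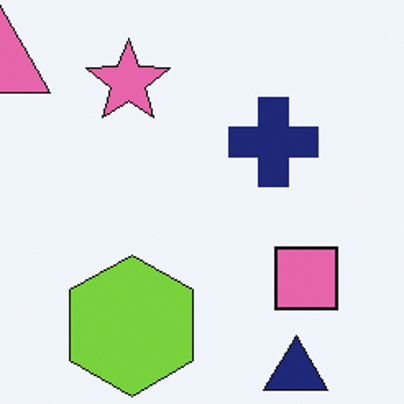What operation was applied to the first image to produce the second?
The second image is the first cropped tightly and scaled back up.

The visible shapes are larger and the field of view is narrower; shapes near the original edges may be partly or wholly outside the frame — a crop-and-rescale.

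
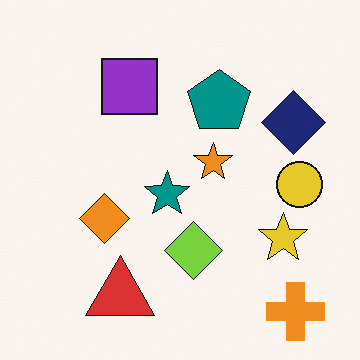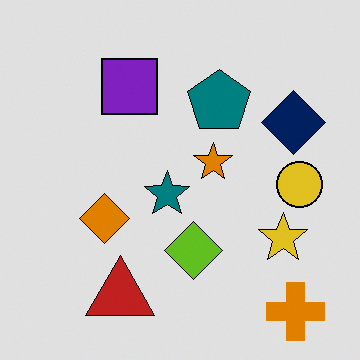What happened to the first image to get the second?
The transformation is: posterized to a reduced palette.

Each flat color has snapped to a coarser quantized level — most visibly, the near-white background has dropped to a flat grey.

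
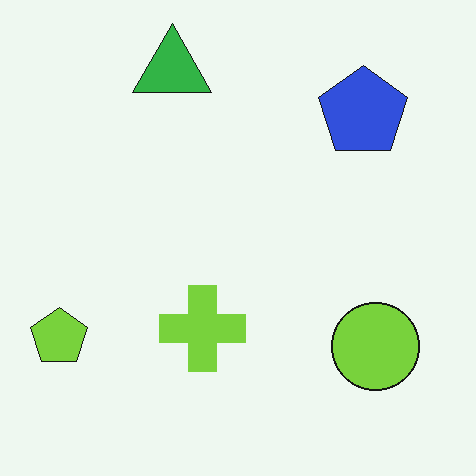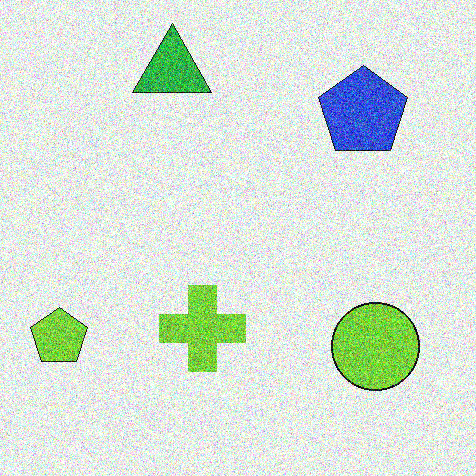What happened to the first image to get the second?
This is the original image degraded with strong gaussian noise.

Random speckle covers the whole image, including the flat background.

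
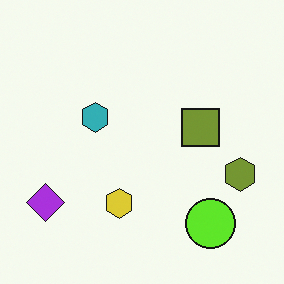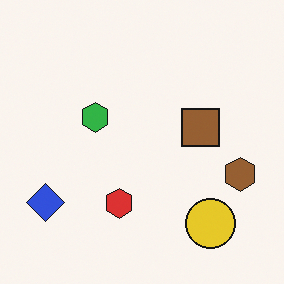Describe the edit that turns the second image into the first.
This is the original image hue-shifted by a small amount.

Every shape's color has rotated by the same amount around the hue wheel — a uniform hue shift.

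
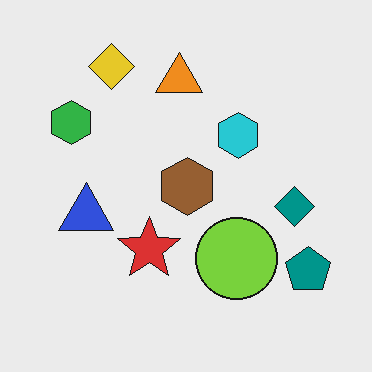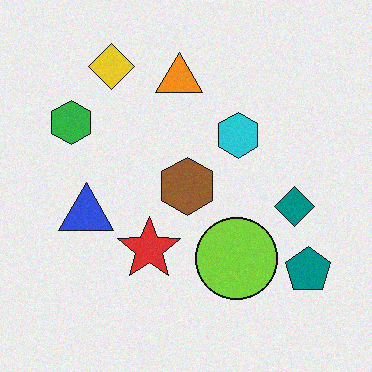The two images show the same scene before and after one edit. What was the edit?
It was degraded with a light layer of grain.

Random speckle covers the whole image, including the flat background.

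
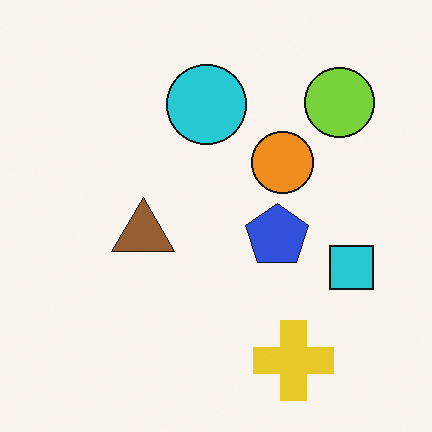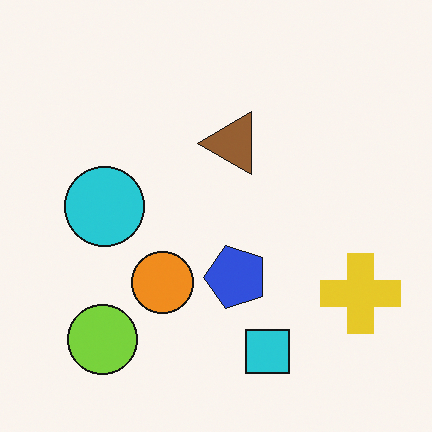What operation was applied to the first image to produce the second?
The transformation is: transposed (reflected across the top-left ↔ bottom-right diagonal).

Shapes have swapped their row and column positions — what was in the top-right is now in the bottom-left — a diagonal reflection.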